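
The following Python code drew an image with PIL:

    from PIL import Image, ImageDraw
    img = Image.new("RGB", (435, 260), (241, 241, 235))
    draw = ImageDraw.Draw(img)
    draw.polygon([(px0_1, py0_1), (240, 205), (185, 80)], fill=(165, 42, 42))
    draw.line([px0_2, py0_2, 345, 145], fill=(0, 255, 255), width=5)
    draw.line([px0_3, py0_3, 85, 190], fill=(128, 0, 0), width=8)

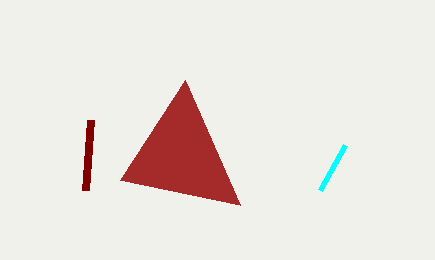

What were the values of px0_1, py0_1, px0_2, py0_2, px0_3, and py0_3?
px0_1 = 120, py0_1 = 180, px0_2 = 320, py0_2 = 190, px0_3 = 90, py0_3 = 120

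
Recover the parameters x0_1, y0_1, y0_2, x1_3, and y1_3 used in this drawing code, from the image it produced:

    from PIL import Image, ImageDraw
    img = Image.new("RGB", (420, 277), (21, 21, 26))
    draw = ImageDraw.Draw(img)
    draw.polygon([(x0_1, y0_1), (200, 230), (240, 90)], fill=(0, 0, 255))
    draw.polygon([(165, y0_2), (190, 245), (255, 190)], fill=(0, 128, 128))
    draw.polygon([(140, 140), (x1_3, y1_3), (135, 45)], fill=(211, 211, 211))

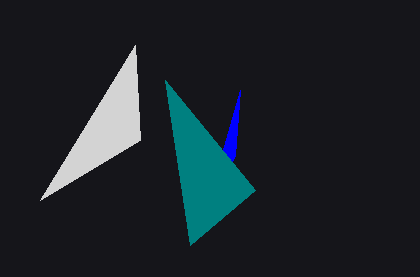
x0_1 = 235; y0_1 = 155; y0_2 = 80; x1_3 = 40; y1_3 = 200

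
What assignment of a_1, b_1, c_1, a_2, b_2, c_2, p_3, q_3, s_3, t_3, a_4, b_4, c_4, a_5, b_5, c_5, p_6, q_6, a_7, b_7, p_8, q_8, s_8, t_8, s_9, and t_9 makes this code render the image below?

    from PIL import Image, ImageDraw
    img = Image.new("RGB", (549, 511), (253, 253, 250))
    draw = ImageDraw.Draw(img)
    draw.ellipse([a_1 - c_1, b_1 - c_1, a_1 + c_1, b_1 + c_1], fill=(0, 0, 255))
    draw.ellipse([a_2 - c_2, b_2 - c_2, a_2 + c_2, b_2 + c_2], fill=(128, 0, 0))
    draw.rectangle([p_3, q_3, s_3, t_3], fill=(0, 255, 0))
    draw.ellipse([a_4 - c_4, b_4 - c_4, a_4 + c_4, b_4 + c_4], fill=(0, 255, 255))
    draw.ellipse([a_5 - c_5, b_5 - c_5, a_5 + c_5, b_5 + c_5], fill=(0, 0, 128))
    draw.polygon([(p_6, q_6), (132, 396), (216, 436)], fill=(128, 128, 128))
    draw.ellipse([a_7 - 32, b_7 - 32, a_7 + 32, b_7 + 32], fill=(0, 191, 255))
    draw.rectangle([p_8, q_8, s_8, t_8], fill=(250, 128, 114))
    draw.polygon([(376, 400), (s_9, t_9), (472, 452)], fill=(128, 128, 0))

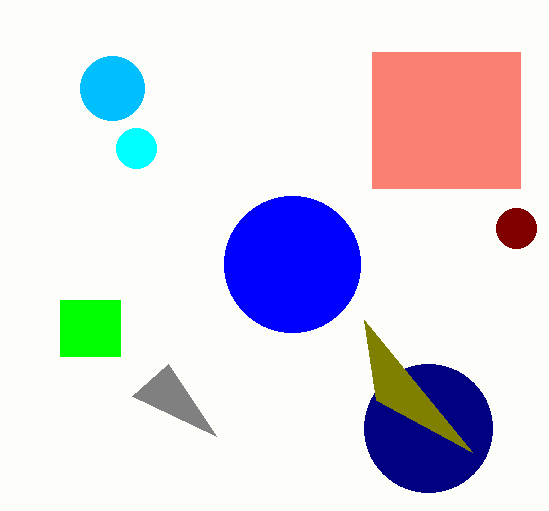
a_1 = 292, b_1 = 264, c_1 = 68, a_2 = 516, b_2 = 228, c_2 = 20, p_3 = 60, q_3 = 300, s_3 = 120, t_3 = 356, a_4 = 136, b_4 = 148, c_4 = 20, a_5 = 428, b_5 = 428, c_5 = 64, p_6 = 168, q_6 = 364, a_7 = 112, b_7 = 88, p_8 = 372, q_8 = 52, s_8 = 520, t_8 = 188, s_9 = 364, t_9 = 320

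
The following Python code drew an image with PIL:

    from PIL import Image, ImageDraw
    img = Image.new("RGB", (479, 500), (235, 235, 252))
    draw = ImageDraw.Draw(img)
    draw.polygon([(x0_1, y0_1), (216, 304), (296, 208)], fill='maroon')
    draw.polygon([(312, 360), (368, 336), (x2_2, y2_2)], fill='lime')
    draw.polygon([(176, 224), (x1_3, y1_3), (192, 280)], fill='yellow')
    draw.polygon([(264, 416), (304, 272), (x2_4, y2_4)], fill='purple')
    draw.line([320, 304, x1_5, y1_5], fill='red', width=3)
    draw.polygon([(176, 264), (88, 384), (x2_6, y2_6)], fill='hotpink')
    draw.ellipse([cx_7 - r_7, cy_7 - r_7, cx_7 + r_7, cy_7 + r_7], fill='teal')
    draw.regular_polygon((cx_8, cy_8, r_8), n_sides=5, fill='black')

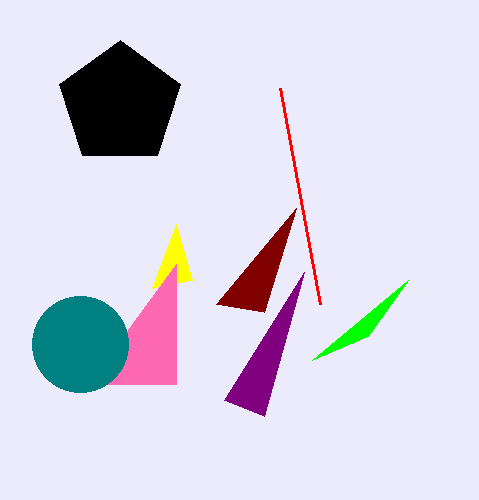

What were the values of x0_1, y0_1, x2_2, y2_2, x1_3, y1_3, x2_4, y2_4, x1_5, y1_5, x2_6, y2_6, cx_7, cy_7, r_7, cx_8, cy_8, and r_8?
x0_1 = 264, y0_1 = 312, x2_2 = 408, y2_2 = 280, x1_3 = 152, y1_3 = 288, x2_4 = 224, y2_4 = 400, x1_5 = 280, y1_5 = 88, x2_6 = 176, y2_6 = 384, cx_7 = 80, cy_7 = 344, r_7 = 48, cx_8 = 120, cy_8 = 104, r_8 = 64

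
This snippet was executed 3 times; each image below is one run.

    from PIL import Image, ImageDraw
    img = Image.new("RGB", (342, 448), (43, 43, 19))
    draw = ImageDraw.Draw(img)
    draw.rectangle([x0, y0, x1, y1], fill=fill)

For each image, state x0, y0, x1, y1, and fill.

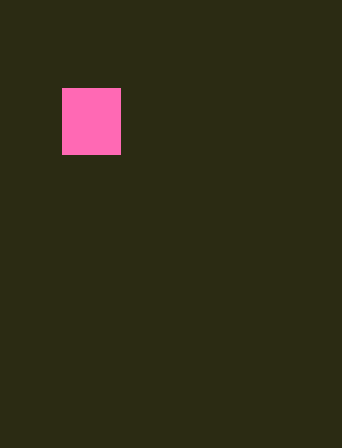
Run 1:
x0 = 62; y0 = 88; x1 = 120; y1 = 154; fill = 'hotpink'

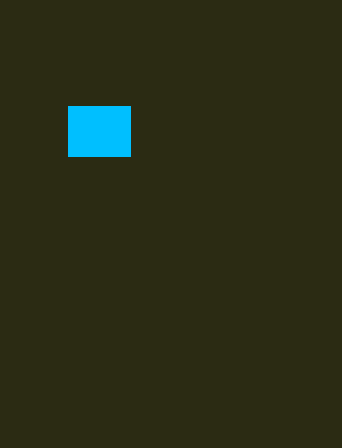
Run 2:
x0 = 68, y0 = 106, x1 = 130, y1 = 156, fill = 'deepskyblue'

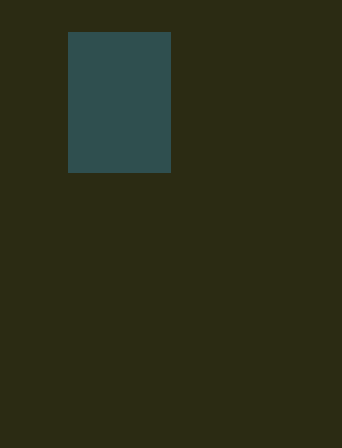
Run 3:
x0 = 68; y0 = 32; x1 = 170; y1 = 172; fill = 'darkslategray'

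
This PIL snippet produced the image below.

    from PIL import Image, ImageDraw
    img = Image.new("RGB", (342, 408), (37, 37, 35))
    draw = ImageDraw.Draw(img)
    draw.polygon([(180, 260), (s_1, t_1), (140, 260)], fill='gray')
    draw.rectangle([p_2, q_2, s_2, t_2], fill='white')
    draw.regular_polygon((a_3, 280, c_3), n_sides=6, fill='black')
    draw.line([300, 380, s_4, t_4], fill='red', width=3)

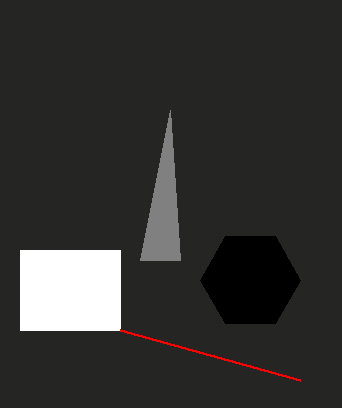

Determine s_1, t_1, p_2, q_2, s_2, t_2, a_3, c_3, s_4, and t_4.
s_1 = 170; t_1 = 110; p_2 = 20; q_2 = 250; s_2 = 120; t_2 = 330; a_3 = 250; c_3 = 50; s_4 = 120; t_4 = 330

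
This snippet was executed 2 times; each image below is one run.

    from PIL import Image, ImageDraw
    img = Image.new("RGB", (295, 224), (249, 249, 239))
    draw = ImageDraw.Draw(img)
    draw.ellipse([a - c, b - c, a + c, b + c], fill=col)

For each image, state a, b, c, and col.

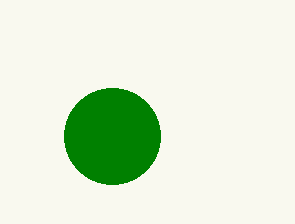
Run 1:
a = 112, b = 136, c = 48, col = 'green'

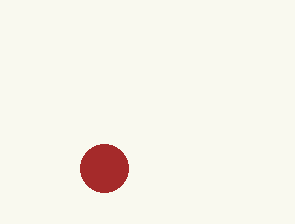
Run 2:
a = 104
b = 168
c = 24
col = 'brown'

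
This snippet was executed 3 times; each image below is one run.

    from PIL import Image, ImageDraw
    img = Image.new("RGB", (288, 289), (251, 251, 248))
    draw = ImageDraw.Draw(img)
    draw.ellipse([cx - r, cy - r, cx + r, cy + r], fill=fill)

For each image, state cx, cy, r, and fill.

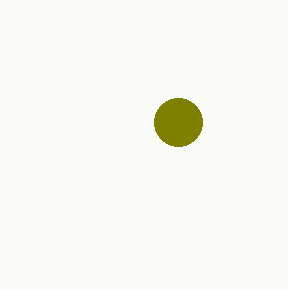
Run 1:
cx = 178
cy = 122
r = 24
fill = 'olive'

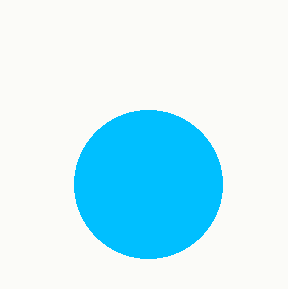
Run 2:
cx = 148, cy = 184, r = 74, fill = 'deepskyblue'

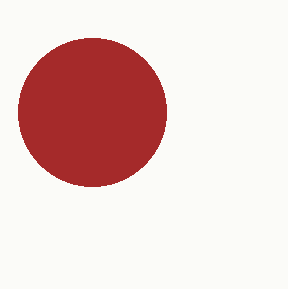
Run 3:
cx = 92, cy = 112, r = 74, fill = 'brown'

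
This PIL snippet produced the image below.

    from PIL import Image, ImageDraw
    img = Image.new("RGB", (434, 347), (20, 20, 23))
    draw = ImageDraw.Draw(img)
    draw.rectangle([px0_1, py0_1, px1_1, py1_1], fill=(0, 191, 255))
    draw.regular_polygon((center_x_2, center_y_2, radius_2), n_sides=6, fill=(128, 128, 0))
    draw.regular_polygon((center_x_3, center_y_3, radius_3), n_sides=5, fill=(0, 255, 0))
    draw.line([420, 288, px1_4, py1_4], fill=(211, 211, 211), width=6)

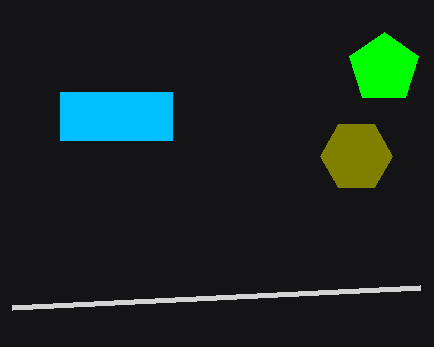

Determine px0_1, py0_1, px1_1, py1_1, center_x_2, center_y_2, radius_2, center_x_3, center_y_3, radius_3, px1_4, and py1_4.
px0_1 = 60
py0_1 = 92
px1_1 = 172
py1_1 = 140
center_x_2 = 356
center_y_2 = 156
radius_2 = 36
center_x_3 = 384
center_y_3 = 68
radius_3 = 36
px1_4 = 12
py1_4 = 308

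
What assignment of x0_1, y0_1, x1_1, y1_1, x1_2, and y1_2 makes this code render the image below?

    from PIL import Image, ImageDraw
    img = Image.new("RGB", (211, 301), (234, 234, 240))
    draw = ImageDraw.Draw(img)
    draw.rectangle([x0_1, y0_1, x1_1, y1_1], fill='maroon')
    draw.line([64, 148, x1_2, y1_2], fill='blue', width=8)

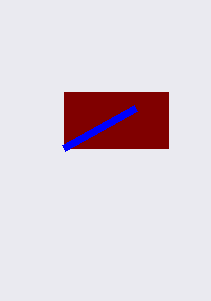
x0_1 = 64
y0_1 = 92
x1_1 = 168
y1_1 = 148
x1_2 = 136
y1_2 = 108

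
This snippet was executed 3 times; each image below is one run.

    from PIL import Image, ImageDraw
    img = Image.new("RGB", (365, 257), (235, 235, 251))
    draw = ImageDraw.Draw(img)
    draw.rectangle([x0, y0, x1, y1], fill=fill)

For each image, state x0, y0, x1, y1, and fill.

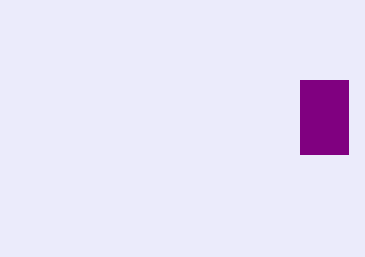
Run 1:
x0 = 300; y0 = 80; x1 = 348; y1 = 154; fill = 'purple'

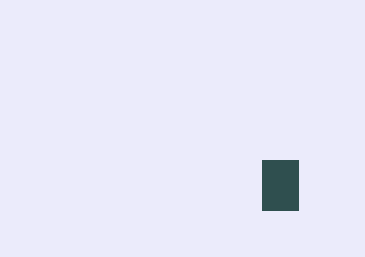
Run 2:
x0 = 262
y0 = 160
x1 = 298
y1 = 210
fill = 'darkslategray'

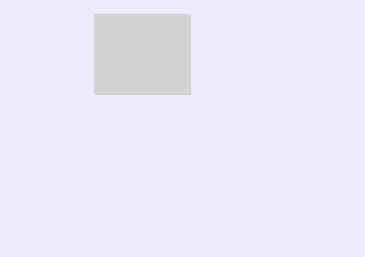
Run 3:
x0 = 94, y0 = 14, x1 = 190, y1 = 94, fill = 'lightgray'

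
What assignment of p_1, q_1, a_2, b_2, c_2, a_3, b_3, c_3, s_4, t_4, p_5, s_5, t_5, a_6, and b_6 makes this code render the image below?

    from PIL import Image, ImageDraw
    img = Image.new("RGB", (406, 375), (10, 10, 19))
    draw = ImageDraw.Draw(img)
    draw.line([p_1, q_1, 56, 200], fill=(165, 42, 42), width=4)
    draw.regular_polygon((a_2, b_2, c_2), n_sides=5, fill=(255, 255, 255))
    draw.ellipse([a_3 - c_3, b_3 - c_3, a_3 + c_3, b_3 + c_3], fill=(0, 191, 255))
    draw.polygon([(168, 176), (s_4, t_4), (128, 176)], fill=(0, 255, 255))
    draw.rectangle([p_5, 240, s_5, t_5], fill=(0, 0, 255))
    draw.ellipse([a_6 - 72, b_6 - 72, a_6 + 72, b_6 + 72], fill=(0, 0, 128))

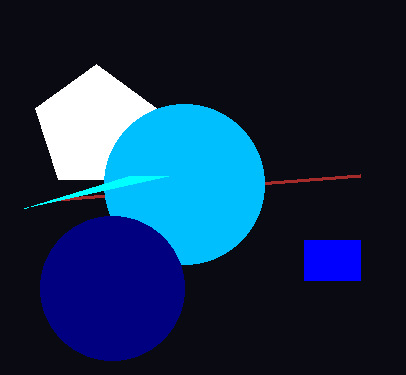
p_1 = 360; q_1 = 176; a_2 = 96; b_2 = 128; c_2 = 64; a_3 = 184; b_3 = 184; c_3 = 80; s_4 = 24; t_4 = 208; p_5 = 304; s_5 = 360; t_5 = 280; a_6 = 112; b_6 = 288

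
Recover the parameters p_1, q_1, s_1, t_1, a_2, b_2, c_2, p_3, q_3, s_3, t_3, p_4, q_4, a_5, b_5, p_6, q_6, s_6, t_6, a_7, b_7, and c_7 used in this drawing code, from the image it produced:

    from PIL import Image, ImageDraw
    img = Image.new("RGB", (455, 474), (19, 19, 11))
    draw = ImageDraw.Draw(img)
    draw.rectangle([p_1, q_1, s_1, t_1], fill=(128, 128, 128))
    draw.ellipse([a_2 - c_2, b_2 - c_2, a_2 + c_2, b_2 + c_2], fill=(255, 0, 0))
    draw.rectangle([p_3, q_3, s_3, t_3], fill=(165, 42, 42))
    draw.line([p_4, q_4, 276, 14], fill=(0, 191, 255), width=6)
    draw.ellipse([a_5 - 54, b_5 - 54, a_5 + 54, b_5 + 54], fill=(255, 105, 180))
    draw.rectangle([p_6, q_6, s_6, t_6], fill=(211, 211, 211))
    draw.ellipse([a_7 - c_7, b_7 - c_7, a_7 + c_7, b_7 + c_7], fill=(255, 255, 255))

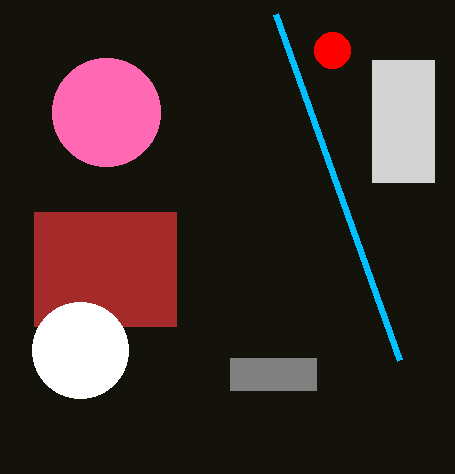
p_1 = 230
q_1 = 358
s_1 = 316
t_1 = 390
a_2 = 332
b_2 = 50
c_2 = 18
p_3 = 34
q_3 = 212
s_3 = 176
t_3 = 326
p_4 = 400
q_4 = 360
a_5 = 106
b_5 = 112
p_6 = 372
q_6 = 60
s_6 = 434
t_6 = 182
a_7 = 80
b_7 = 350
c_7 = 48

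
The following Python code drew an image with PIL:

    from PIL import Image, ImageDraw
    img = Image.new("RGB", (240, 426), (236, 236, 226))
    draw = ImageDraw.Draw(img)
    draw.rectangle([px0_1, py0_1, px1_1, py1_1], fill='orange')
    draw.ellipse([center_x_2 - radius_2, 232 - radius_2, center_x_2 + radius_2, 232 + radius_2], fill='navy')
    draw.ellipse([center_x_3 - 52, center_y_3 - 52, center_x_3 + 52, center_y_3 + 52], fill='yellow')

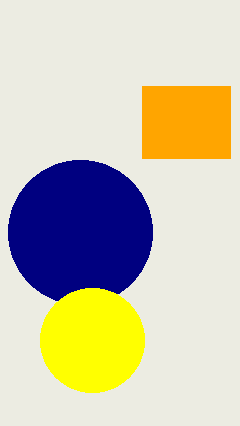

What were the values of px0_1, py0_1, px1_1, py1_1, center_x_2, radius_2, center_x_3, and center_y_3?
px0_1 = 142; py0_1 = 86; px1_1 = 230; py1_1 = 158; center_x_2 = 80; radius_2 = 72; center_x_3 = 92; center_y_3 = 340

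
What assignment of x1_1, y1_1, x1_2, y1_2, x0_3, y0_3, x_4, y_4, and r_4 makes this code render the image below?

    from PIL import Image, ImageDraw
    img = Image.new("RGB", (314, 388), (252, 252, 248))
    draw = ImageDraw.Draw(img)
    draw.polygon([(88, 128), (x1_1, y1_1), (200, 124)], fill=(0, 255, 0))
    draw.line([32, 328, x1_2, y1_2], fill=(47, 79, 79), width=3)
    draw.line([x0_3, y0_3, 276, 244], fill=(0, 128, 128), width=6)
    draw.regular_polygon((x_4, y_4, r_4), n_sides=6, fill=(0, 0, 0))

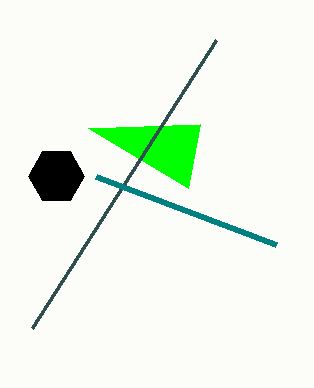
x1_1 = 188, y1_1 = 188, x1_2 = 216, y1_2 = 40, x0_3 = 96, y0_3 = 176, x_4 = 56, y_4 = 176, r_4 = 28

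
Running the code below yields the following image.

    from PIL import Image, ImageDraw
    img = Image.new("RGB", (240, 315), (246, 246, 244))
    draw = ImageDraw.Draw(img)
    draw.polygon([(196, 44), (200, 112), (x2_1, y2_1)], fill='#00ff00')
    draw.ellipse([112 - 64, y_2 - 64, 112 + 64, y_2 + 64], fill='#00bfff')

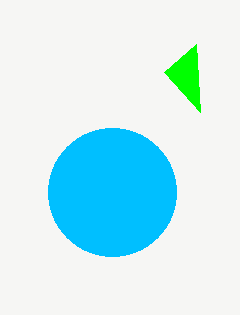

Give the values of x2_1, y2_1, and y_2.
x2_1 = 164; y2_1 = 72; y_2 = 192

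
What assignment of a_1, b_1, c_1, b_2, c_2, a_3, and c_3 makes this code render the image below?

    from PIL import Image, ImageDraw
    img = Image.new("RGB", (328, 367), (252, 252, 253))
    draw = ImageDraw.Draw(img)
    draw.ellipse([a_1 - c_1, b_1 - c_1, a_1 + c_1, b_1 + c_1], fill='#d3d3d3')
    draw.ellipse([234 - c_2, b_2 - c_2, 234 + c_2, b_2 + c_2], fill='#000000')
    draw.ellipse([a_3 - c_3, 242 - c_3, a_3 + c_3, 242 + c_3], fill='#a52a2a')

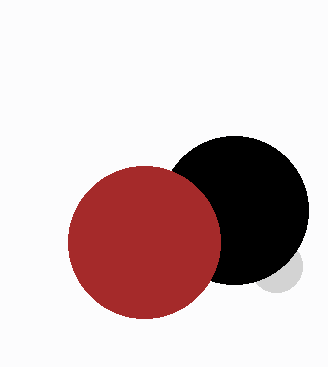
a_1 = 276
b_1 = 266
c_1 = 26
b_2 = 210
c_2 = 74
a_3 = 144
c_3 = 76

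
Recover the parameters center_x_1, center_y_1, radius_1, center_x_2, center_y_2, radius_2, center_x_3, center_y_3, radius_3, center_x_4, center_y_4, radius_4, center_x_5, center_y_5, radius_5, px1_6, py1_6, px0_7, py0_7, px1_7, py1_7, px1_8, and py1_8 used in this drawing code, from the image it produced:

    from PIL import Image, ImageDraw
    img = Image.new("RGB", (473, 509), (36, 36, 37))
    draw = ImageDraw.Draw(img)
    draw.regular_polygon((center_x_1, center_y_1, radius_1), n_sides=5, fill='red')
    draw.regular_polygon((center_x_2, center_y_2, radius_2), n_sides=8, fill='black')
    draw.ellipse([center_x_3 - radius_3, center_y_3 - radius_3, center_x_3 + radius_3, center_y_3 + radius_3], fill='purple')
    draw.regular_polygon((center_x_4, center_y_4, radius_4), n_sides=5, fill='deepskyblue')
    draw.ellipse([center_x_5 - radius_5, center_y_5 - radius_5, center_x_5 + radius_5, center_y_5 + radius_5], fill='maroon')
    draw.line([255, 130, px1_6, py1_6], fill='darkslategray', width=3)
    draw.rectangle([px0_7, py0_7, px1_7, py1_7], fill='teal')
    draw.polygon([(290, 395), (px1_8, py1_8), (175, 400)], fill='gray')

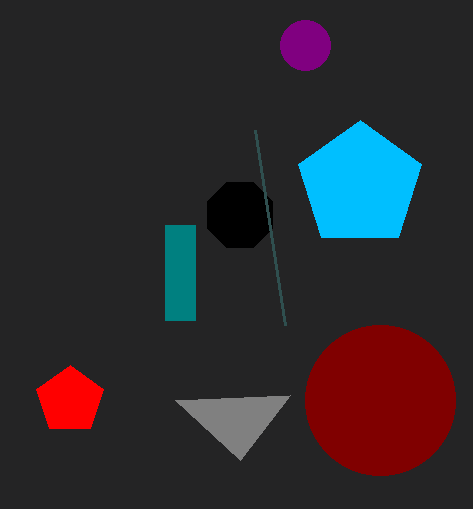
center_x_1 = 70; center_y_1 = 400; radius_1 = 35; center_x_2 = 240; center_y_2 = 215; radius_2 = 35; center_x_3 = 305; center_y_3 = 45; radius_3 = 25; center_x_4 = 360; center_y_4 = 185; radius_4 = 65; center_x_5 = 380; center_y_5 = 400; radius_5 = 75; px1_6 = 285; py1_6 = 325; px0_7 = 165; py0_7 = 225; px1_7 = 195; py1_7 = 320; px1_8 = 240; py1_8 = 460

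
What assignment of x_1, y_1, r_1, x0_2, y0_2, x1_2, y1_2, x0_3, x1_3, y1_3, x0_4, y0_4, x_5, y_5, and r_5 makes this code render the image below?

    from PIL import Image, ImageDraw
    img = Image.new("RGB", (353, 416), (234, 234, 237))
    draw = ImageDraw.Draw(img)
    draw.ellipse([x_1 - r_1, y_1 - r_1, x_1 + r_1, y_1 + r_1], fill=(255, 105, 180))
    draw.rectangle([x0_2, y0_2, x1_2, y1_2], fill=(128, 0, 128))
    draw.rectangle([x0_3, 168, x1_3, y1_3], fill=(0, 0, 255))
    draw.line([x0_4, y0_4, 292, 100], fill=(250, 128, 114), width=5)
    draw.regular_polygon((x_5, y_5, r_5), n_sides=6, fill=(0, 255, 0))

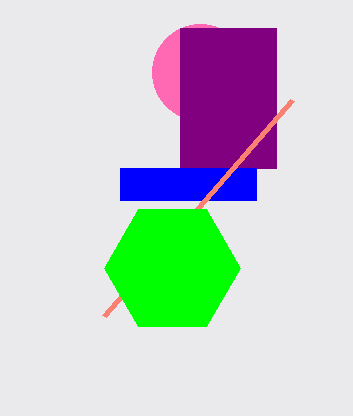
x_1 = 200
y_1 = 72
r_1 = 48
x0_2 = 180
y0_2 = 28
x1_2 = 276
y1_2 = 168
x0_3 = 120
x1_3 = 256
y1_3 = 200
x0_4 = 104
y0_4 = 316
x_5 = 172
y_5 = 268
r_5 = 68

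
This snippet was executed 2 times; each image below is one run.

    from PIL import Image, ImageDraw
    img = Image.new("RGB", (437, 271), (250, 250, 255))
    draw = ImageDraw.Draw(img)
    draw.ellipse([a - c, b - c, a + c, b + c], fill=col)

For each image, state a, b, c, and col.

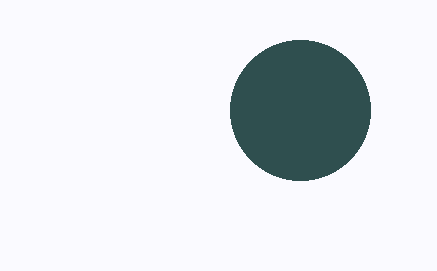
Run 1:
a = 300, b = 110, c = 70, col = 'darkslategray'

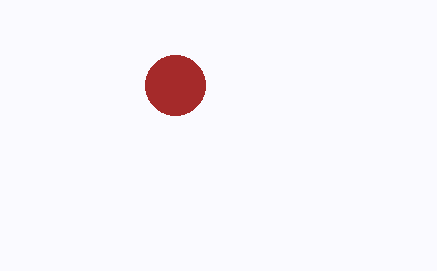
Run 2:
a = 175, b = 85, c = 30, col = 'brown'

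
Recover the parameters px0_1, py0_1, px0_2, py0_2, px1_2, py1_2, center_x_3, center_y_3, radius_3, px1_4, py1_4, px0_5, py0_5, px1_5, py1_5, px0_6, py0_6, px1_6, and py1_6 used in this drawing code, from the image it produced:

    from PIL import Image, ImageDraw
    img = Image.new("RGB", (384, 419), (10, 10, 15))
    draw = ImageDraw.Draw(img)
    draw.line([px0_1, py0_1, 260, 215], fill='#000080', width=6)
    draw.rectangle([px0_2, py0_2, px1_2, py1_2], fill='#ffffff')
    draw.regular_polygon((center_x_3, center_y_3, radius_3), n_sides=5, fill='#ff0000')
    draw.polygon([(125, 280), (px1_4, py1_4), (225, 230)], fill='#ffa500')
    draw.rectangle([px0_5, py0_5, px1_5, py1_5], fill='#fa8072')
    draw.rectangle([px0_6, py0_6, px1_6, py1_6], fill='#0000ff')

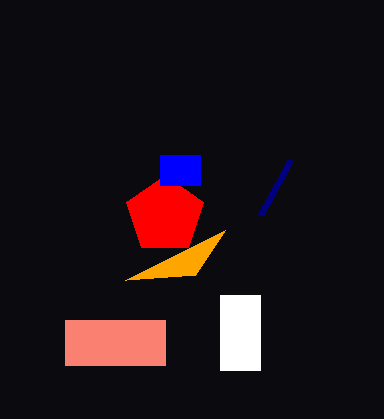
px0_1 = 290; py0_1 = 160; px0_2 = 220; py0_2 = 295; px1_2 = 260; py1_2 = 370; center_x_3 = 165; center_y_3 = 215; radius_3 = 40; px1_4 = 195; py1_4 = 275; px0_5 = 65; py0_5 = 320; px1_5 = 165; py1_5 = 365; px0_6 = 160; py0_6 = 155; px1_6 = 200; py1_6 = 185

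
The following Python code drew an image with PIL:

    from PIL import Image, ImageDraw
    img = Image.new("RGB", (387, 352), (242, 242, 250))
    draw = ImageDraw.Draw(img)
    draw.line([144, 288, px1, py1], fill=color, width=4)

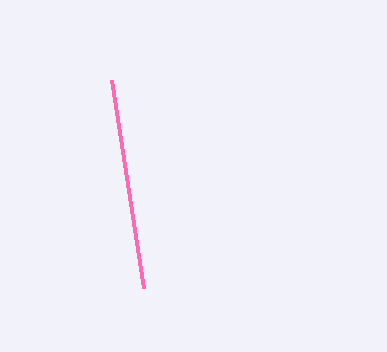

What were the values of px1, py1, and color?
px1 = 112; py1 = 80; color = 'hotpink'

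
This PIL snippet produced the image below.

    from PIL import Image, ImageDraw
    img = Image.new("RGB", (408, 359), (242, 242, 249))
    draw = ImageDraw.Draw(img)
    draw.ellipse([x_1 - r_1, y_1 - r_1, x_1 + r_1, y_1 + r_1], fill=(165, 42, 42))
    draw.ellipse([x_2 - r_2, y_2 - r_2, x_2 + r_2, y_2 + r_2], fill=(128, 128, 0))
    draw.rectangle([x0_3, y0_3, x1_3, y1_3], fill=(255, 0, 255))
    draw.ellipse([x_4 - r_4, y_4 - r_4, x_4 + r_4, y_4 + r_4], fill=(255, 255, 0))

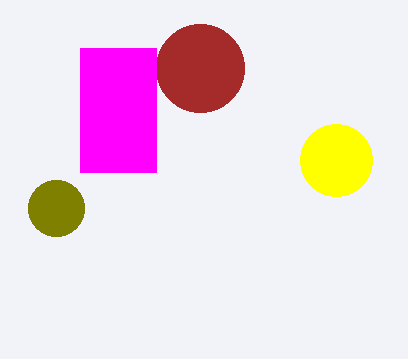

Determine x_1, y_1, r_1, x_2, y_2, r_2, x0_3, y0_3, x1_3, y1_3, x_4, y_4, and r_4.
x_1 = 200; y_1 = 68; r_1 = 44; x_2 = 56; y_2 = 208; r_2 = 28; x0_3 = 80; y0_3 = 48; x1_3 = 156; y1_3 = 172; x_4 = 336; y_4 = 160; r_4 = 36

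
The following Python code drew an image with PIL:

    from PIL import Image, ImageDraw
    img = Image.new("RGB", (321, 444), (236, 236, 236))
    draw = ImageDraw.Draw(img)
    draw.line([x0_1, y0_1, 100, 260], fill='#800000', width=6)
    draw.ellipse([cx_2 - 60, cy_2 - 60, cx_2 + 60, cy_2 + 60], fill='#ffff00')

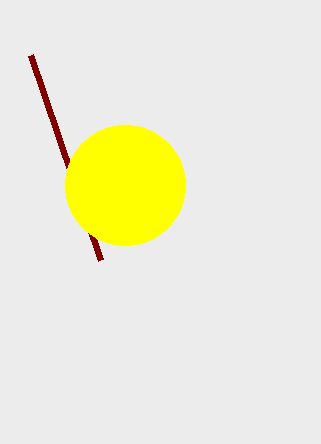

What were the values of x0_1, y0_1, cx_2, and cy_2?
x0_1 = 30; y0_1 = 55; cx_2 = 125; cy_2 = 185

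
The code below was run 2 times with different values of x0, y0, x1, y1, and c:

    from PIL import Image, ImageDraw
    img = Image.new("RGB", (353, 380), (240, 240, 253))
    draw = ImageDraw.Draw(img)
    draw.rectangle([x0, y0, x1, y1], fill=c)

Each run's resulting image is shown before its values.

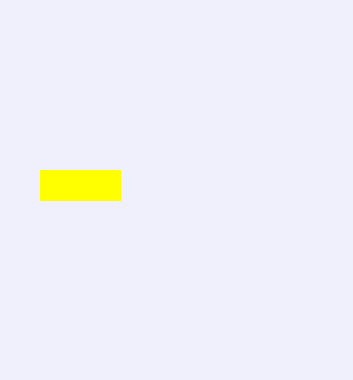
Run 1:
x0 = 40; y0 = 170; x1 = 120; y1 = 200; c = 'yellow'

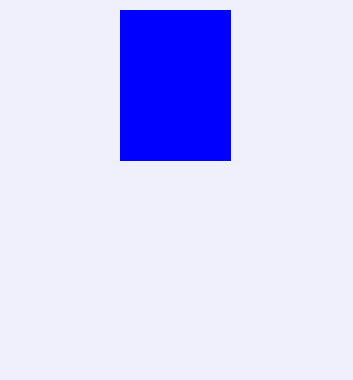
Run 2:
x0 = 120
y0 = 10
x1 = 230
y1 = 160
c = 'blue'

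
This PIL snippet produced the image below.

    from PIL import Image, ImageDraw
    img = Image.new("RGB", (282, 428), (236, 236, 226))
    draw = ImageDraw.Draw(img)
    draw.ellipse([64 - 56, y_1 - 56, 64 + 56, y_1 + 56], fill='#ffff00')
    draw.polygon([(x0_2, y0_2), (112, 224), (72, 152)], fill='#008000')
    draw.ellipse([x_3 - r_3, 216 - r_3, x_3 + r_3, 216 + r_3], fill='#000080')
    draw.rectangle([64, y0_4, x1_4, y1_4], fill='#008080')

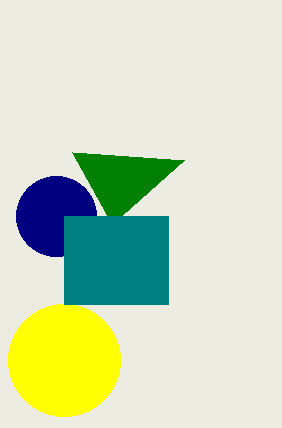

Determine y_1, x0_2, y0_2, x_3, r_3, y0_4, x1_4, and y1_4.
y_1 = 360
x0_2 = 184
y0_2 = 160
x_3 = 56
r_3 = 40
y0_4 = 216
x1_4 = 168
y1_4 = 304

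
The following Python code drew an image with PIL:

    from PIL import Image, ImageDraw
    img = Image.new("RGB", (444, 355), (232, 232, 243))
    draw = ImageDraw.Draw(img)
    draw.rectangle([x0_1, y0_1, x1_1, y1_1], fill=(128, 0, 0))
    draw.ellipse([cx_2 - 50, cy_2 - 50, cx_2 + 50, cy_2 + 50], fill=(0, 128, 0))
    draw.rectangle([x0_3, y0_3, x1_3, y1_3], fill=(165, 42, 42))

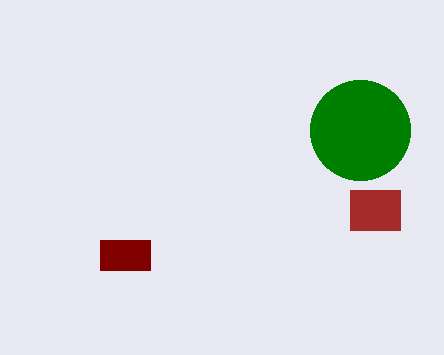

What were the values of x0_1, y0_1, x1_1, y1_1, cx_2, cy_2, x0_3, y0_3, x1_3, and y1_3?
x0_1 = 100, y0_1 = 240, x1_1 = 150, y1_1 = 270, cx_2 = 360, cy_2 = 130, x0_3 = 350, y0_3 = 190, x1_3 = 400, y1_3 = 230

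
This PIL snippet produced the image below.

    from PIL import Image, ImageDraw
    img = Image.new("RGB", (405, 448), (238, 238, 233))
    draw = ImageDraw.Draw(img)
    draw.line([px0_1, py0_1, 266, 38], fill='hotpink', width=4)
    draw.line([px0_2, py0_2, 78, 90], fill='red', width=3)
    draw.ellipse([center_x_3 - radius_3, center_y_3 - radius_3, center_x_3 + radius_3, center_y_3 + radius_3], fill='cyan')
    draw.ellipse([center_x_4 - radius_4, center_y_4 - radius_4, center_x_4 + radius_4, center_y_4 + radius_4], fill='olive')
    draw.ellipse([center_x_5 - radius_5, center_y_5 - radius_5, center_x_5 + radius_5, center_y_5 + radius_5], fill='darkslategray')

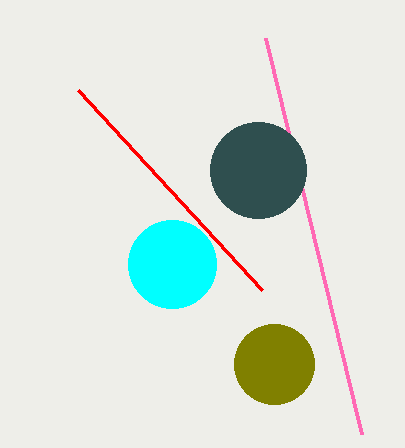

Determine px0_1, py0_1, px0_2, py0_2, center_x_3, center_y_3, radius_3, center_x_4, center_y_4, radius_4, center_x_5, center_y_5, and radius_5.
px0_1 = 362; py0_1 = 434; px0_2 = 262; py0_2 = 290; center_x_3 = 172; center_y_3 = 264; radius_3 = 44; center_x_4 = 274; center_y_4 = 364; radius_4 = 40; center_x_5 = 258; center_y_5 = 170; radius_5 = 48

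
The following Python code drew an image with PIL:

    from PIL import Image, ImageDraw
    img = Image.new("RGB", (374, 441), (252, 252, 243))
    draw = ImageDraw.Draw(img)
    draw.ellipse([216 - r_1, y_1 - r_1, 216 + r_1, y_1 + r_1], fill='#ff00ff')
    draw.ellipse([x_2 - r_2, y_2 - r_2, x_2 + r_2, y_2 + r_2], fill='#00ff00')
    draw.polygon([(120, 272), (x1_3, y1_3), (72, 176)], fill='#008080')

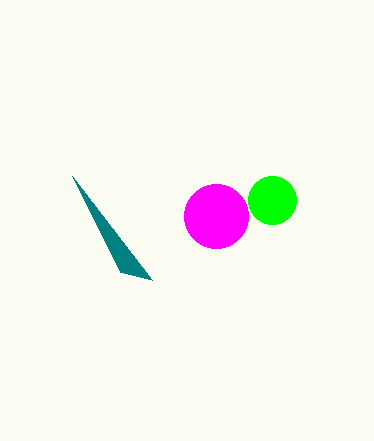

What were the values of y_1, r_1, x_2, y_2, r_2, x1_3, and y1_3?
y_1 = 216; r_1 = 32; x_2 = 272; y_2 = 200; r_2 = 24; x1_3 = 152; y1_3 = 280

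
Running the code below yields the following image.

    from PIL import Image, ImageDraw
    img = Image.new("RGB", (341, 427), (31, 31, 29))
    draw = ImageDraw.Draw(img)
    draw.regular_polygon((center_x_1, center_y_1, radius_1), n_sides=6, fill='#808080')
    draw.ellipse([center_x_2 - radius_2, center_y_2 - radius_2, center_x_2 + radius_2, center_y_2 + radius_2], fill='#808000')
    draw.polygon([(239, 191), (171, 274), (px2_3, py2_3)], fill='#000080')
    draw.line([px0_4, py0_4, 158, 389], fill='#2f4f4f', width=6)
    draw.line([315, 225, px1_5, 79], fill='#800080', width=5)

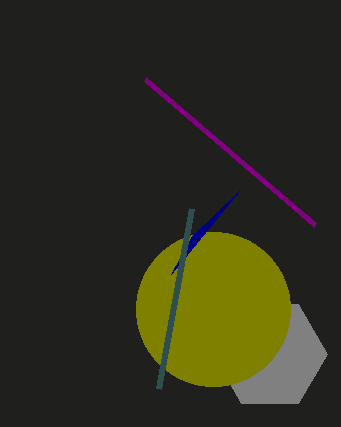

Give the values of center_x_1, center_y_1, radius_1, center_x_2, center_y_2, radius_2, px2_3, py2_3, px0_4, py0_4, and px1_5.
center_x_1 = 270; center_y_1 = 354; radius_1 = 57; center_x_2 = 213; center_y_2 = 309; radius_2 = 77; px2_3 = 192; py2_3 = 236; px0_4 = 191; py0_4 = 209; px1_5 = 145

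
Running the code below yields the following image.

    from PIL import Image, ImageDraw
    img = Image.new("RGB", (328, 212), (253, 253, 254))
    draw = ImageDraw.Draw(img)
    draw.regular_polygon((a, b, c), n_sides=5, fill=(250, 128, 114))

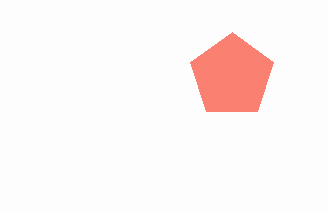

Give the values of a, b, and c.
a = 232; b = 76; c = 44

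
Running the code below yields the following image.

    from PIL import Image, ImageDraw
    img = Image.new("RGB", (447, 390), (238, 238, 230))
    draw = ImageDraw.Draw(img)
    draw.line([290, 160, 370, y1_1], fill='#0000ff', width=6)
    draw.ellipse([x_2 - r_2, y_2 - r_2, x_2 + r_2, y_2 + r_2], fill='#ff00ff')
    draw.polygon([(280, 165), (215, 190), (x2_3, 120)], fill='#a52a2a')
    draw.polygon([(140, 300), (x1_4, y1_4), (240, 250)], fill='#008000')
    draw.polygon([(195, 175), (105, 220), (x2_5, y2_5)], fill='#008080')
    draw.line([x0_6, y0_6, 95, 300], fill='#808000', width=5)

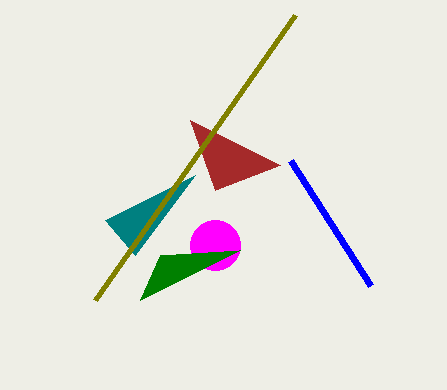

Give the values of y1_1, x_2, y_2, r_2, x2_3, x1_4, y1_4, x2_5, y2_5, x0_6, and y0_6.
y1_1 = 285; x_2 = 215; y_2 = 245; r_2 = 25; x2_3 = 190; x1_4 = 160; y1_4 = 255; x2_5 = 135; y2_5 = 255; x0_6 = 295; y0_6 = 15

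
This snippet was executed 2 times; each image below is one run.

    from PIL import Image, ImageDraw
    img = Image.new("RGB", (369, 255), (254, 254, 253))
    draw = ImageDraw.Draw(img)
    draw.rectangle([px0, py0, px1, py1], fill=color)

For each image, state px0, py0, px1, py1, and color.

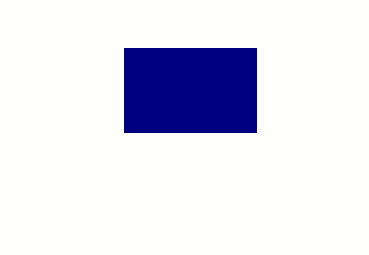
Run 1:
px0 = 124
py0 = 48
px1 = 256
py1 = 132
color = 'navy'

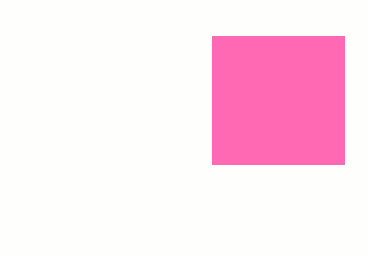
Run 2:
px0 = 212; py0 = 36; px1 = 344; py1 = 164; color = 'hotpink'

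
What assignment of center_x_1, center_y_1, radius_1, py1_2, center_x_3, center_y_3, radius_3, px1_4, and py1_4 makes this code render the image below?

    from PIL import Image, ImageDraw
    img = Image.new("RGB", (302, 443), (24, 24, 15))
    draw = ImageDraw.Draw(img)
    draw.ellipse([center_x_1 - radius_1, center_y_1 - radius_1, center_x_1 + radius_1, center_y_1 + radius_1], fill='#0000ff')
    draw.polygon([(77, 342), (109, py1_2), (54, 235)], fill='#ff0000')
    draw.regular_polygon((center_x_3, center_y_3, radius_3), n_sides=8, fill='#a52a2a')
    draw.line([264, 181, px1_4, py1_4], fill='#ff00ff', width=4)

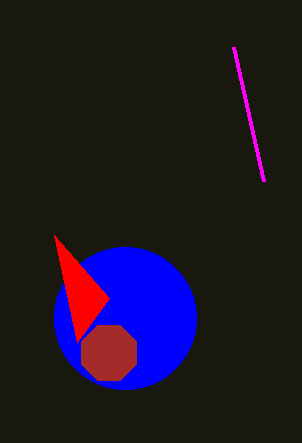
center_x_1 = 125
center_y_1 = 318
radius_1 = 71
py1_2 = 298
center_x_3 = 109
center_y_3 = 353
radius_3 = 30
px1_4 = 234
py1_4 = 47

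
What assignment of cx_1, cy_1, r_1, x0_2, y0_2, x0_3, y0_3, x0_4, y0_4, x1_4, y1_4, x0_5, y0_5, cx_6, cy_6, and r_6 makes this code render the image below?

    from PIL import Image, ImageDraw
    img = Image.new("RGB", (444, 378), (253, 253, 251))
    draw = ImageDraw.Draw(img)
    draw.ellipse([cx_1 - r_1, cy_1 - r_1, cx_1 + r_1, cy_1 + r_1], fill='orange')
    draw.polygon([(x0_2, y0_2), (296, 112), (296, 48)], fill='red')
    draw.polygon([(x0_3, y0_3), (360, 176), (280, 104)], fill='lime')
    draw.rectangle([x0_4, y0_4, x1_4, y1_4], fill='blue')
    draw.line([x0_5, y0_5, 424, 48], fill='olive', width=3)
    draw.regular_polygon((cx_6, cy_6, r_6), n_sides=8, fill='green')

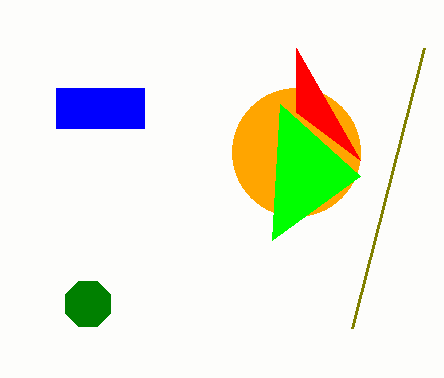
cx_1 = 296
cy_1 = 152
r_1 = 64
x0_2 = 360
y0_2 = 160
x0_3 = 272
y0_3 = 240
x0_4 = 56
y0_4 = 88
x1_4 = 144
y1_4 = 128
x0_5 = 352
y0_5 = 328
cx_6 = 88
cy_6 = 304
r_6 = 24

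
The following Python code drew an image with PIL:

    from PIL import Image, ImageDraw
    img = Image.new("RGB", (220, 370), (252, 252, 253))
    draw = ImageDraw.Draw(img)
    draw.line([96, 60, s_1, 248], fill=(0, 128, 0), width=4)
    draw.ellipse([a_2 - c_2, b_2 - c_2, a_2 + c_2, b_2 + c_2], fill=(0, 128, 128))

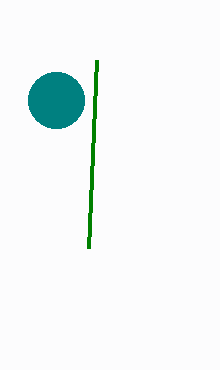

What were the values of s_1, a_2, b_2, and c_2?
s_1 = 88, a_2 = 56, b_2 = 100, c_2 = 28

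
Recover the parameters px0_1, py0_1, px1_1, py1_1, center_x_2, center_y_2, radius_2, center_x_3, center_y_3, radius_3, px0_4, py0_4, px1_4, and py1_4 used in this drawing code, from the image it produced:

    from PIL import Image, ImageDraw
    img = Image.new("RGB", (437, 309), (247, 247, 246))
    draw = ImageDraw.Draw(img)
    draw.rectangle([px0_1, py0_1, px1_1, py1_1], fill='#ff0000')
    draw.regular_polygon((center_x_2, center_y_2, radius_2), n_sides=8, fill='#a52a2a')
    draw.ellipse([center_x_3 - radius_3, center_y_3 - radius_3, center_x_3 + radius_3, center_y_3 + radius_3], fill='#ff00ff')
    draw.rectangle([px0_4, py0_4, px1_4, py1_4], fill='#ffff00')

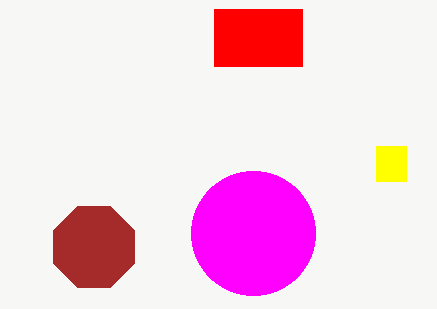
px0_1 = 214
py0_1 = 9
px1_1 = 302
py1_1 = 66
center_x_2 = 94
center_y_2 = 247
radius_2 = 44
center_x_3 = 253
center_y_3 = 233
radius_3 = 62
px0_4 = 376
py0_4 = 146
px1_4 = 406
py1_4 = 181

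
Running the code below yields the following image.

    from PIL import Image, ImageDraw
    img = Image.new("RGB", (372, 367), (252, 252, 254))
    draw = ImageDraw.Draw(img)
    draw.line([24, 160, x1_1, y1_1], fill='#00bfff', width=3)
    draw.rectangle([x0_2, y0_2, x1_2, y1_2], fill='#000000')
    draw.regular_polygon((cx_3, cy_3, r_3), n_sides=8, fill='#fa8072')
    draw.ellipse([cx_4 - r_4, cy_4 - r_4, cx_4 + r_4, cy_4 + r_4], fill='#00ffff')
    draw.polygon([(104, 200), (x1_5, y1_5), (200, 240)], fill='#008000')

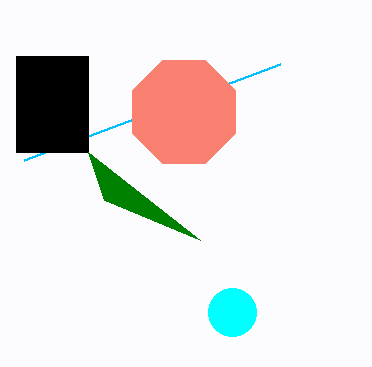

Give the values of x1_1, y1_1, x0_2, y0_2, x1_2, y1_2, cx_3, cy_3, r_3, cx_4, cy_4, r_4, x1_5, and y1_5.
x1_1 = 280
y1_1 = 64
x0_2 = 16
y0_2 = 56
x1_2 = 88
y1_2 = 152
cx_3 = 184
cy_3 = 112
r_3 = 56
cx_4 = 232
cy_4 = 312
r_4 = 24
x1_5 = 88
y1_5 = 152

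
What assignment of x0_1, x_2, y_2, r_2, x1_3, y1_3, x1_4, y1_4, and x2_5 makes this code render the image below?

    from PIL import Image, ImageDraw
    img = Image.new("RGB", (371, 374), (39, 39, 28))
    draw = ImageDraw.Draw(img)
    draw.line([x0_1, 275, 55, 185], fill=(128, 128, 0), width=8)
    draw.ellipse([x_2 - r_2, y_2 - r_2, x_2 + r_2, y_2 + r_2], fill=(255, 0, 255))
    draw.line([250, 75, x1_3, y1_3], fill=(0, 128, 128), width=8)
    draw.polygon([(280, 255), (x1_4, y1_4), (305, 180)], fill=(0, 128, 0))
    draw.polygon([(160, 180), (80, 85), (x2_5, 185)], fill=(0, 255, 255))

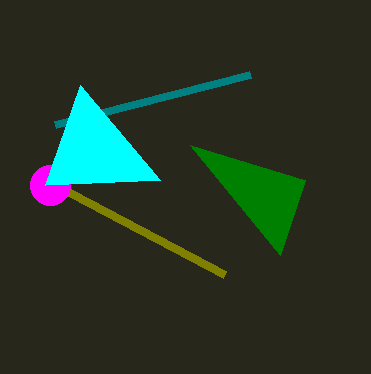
x0_1 = 225; x_2 = 50; y_2 = 185; r_2 = 20; x1_3 = 55; y1_3 = 125; x1_4 = 190; y1_4 = 145; x2_5 = 45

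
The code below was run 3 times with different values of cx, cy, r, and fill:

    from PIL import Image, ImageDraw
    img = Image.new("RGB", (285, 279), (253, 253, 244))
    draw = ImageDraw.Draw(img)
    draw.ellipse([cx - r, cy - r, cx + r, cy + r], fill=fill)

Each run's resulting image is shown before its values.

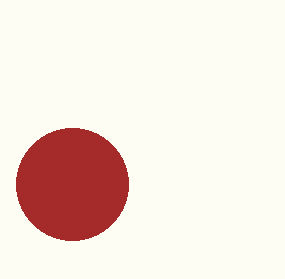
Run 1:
cx = 72
cy = 184
r = 56
fill = 'brown'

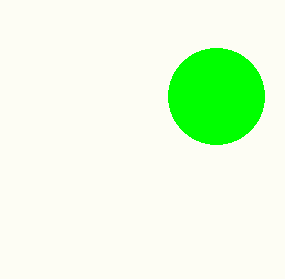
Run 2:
cx = 216, cy = 96, r = 48, fill = 'lime'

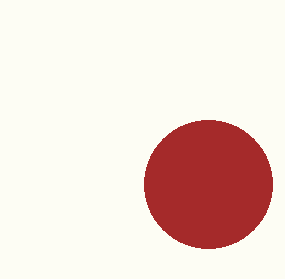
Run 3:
cx = 208, cy = 184, r = 64, fill = 'brown'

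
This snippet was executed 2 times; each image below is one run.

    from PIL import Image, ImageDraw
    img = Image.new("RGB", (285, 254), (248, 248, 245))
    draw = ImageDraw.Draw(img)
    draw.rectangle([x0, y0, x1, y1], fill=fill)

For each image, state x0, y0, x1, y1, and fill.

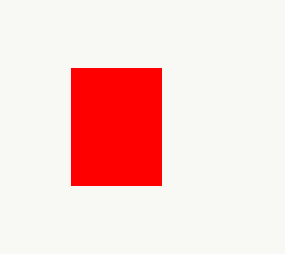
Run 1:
x0 = 71, y0 = 68, x1 = 161, y1 = 185, fill = 'red'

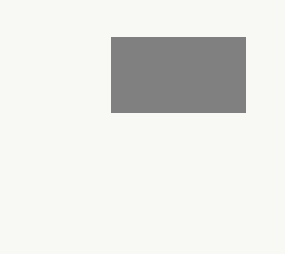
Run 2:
x0 = 111; y0 = 37; x1 = 245; y1 = 112; fill = 'gray'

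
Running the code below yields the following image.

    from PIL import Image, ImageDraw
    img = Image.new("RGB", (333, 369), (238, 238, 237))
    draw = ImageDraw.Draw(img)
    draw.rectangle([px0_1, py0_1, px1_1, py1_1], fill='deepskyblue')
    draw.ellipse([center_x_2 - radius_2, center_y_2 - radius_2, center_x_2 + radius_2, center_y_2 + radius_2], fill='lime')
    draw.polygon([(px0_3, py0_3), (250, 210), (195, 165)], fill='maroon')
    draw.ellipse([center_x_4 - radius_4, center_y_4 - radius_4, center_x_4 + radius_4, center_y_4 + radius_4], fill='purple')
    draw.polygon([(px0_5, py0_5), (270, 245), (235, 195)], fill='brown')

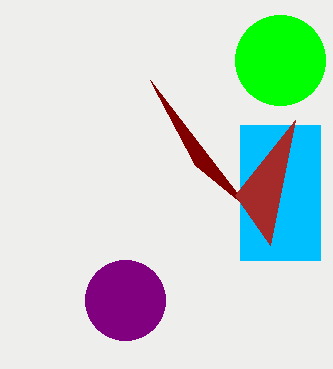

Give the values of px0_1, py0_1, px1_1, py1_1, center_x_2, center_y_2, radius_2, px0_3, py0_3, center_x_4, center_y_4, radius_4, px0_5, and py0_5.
px0_1 = 240
py0_1 = 125
px1_1 = 320
py1_1 = 260
center_x_2 = 280
center_y_2 = 60
radius_2 = 45
px0_3 = 150
py0_3 = 80
center_x_4 = 125
center_y_4 = 300
radius_4 = 40
px0_5 = 295
py0_5 = 120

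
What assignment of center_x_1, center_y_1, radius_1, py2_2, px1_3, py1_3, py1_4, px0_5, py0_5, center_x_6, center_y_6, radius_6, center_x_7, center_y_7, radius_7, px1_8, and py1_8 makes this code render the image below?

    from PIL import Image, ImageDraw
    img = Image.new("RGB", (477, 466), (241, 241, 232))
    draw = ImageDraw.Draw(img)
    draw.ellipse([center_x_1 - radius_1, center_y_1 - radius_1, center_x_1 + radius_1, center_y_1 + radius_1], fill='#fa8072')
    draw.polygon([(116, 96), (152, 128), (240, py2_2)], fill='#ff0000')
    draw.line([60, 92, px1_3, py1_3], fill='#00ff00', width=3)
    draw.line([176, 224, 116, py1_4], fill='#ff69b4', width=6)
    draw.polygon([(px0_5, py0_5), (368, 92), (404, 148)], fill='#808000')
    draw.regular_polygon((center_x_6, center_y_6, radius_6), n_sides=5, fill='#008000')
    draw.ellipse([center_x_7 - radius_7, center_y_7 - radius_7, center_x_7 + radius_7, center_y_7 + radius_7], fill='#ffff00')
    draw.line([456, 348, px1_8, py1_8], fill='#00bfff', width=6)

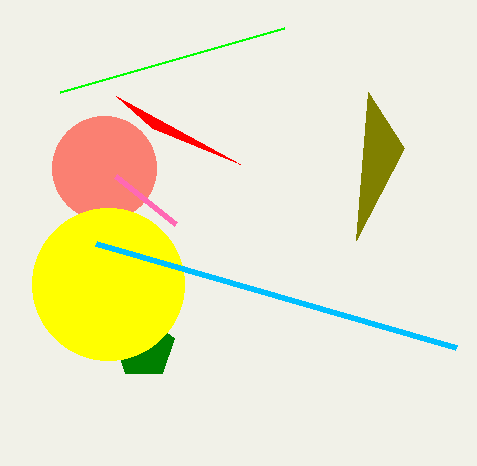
center_x_1 = 104; center_y_1 = 168; radius_1 = 52; py2_2 = 164; px1_3 = 284; py1_3 = 28; py1_4 = 176; px0_5 = 356; py0_5 = 240; center_x_6 = 144; center_y_6 = 348; radius_6 = 32; center_x_7 = 108; center_y_7 = 284; radius_7 = 76; px1_8 = 96; py1_8 = 244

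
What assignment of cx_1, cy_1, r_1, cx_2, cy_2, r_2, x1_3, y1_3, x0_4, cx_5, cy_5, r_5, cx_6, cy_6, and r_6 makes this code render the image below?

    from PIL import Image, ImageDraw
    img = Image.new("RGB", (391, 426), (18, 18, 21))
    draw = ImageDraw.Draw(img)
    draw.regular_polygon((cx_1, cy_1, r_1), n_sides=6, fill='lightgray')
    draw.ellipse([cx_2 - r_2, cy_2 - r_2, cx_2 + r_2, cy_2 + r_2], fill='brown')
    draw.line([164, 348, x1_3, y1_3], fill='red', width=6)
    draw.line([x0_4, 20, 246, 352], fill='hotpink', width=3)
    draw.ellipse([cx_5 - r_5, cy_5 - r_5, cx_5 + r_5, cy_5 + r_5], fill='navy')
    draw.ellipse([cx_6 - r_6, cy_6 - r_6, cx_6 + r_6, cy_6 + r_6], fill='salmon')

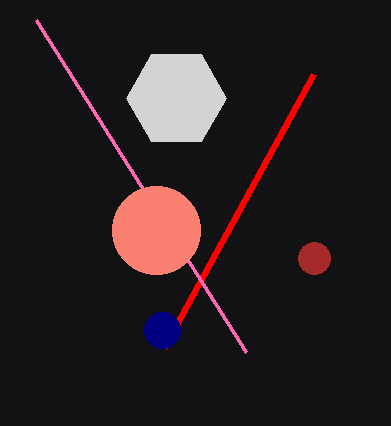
cx_1 = 176
cy_1 = 98
r_1 = 50
cx_2 = 314
cy_2 = 258
r_2 = 16
x1_3 = 314
y1_3 = 74
x0_4 = 36
cx_5 = 162
cy_5 = 330
r_5 = 18
cx_6 = 156
cy_6 = 230
r_6 = 44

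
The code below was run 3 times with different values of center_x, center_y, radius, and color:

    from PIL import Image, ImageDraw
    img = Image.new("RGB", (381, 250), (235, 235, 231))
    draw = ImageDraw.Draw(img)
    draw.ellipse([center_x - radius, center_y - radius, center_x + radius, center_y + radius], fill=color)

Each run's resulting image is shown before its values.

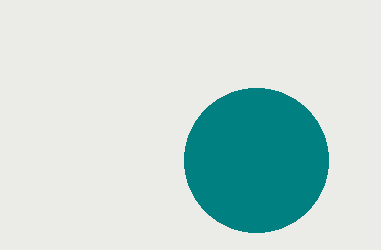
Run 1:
center_x = 256; center_y = 160; radius = 72; color = 'teal'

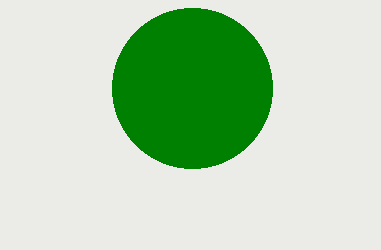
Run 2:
center_x = 192, center_y = 88, radius = 80, color = 'green'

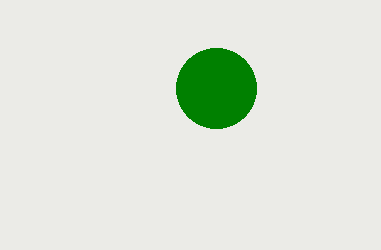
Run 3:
center_x = 216; center_y = 88; radius = 40; color = 'green'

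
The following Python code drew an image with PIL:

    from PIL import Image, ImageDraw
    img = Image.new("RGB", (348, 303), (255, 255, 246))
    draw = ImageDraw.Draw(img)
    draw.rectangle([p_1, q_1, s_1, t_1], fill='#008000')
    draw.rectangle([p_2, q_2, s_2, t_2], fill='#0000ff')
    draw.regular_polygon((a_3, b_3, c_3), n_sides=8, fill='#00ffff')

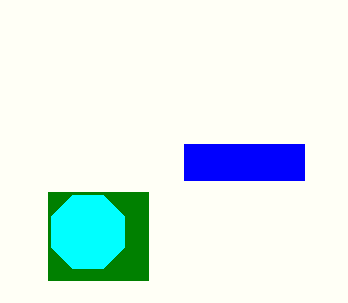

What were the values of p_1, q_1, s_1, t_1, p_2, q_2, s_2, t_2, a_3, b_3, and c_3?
p_1 = 48; q_1 = 192; s_1 = 148; t_1 = 280; p_2 = 184; q_2 = 144; s_2 = 304; t_2 = 180; a_3 = 88; b_3 = 232; c_3 = 40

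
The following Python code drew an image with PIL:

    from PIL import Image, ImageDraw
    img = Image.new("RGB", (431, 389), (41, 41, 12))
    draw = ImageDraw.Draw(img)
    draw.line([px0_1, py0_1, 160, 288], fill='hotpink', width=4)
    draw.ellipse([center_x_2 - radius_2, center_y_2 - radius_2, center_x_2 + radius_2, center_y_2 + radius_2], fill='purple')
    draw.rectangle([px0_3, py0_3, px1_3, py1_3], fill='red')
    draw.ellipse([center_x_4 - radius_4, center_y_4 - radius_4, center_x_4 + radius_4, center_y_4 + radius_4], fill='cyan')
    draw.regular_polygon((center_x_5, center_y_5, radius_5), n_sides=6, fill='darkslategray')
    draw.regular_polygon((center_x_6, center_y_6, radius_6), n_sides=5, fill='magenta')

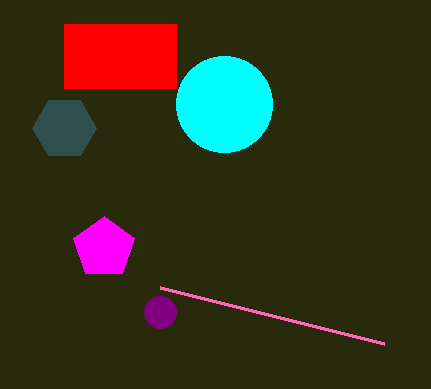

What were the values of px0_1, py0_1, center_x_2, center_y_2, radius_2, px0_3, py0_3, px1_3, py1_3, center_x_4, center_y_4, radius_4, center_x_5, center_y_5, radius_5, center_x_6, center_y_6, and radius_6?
px0_1 = 384
py0_1 = 344
center_x_2 = 160
center_y_2 = 312
radius_2 = 16
px0_3 = 64
py0_3 = 24
px1_3 = 176
py1_3 = 88
center_x_4 = 224
center_y_4 = 104
radius_4 = 48
center_x_5 = 64
center_y_5 = 128
radius_5 = 32
center_x_6 = 104
center_y_6 = 248
radius_6 = 32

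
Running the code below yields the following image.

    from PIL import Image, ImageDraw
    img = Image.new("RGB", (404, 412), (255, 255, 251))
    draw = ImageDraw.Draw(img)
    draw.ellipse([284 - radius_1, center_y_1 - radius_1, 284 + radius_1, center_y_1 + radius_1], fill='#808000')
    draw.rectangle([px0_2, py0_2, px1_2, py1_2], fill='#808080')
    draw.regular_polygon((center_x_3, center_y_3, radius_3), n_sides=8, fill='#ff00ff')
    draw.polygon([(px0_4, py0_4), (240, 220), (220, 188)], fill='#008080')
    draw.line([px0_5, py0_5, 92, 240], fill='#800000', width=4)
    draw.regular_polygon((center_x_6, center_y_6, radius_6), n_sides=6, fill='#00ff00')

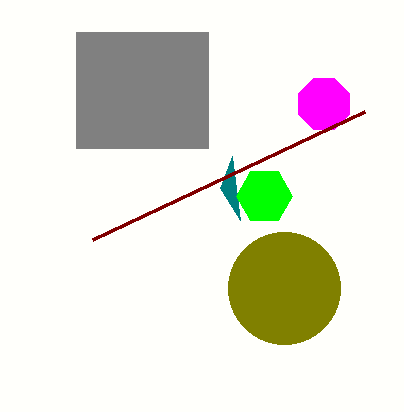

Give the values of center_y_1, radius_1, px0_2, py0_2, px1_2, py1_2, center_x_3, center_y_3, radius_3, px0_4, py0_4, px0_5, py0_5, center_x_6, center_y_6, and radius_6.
center_y_1 = 288; radius_1 = 56; px0_2 = 76; py0_2 = 32; px1_2 = 208; py1_2 = 148; center_x_3 = 324; center_y_3 = 104; radius_3 = 28; px0_4 = 232; py0_4 = 156; px0_5 = 364; py0_5 = 112; center_x_6 = 264; center_y_6 = 196; radius_6 = 28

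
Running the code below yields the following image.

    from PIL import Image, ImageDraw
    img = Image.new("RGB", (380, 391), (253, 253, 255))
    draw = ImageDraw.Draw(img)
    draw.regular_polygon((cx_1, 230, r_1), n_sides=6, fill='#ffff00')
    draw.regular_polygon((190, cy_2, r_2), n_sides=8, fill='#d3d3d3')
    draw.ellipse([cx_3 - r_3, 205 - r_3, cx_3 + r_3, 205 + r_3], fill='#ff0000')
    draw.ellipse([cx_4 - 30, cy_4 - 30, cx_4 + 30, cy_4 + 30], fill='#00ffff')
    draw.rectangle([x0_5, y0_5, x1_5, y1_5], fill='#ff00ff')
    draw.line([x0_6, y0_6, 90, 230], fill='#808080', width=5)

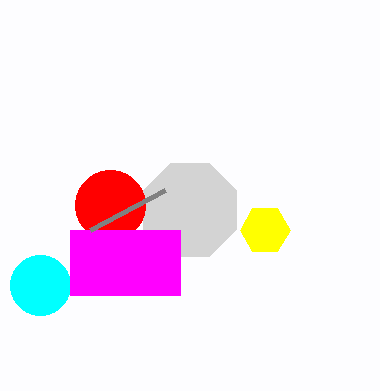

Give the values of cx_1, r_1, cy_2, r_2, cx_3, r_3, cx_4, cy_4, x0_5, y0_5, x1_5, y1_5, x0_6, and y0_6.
cx_1 = 265
r_1 = 25
cy_2 = 210
r_2 = 50
cx_3 = 110
r_3 = 35
cx_4 = 40
cy_4 = 285
x0_5 = 70
y0_5 = 230
x1_5 = 180
y1_5 = 295
x0_6 = 165
y0_6 = 190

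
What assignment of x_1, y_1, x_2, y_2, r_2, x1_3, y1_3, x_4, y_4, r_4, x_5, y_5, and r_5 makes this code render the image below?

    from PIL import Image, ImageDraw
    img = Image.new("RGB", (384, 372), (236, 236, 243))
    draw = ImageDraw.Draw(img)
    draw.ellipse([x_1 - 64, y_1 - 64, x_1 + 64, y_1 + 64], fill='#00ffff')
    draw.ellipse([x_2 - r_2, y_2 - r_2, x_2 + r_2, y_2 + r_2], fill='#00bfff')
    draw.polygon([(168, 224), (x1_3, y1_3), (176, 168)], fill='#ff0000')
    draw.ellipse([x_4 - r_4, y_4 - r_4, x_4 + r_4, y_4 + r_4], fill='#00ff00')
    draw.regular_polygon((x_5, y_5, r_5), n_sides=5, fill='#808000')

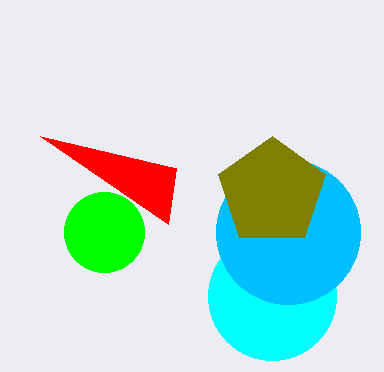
x_1 = 272; y_1 = 296; x_2 = 288; y_2 = 232; r_2 = 72; x1_3 = 40; y1_3 = 136; x_4 = 104; y_4 = 232; r_4 = 40; x_5 = 272; y_5 = 192; r_5 = 56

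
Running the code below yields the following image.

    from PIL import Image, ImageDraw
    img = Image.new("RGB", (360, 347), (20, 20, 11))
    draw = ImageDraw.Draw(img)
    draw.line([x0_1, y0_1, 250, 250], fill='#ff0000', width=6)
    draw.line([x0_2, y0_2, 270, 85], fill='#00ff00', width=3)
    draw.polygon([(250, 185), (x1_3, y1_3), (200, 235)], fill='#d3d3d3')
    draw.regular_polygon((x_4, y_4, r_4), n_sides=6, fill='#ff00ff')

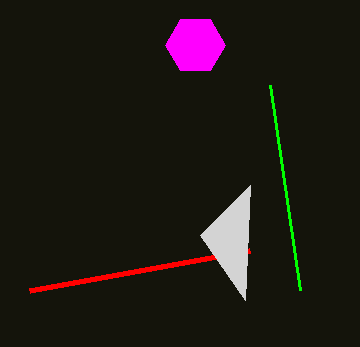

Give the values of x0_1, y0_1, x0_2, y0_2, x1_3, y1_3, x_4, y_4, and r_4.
x0_1 = 30
y0_1 = 290
x0_2 = 300
y0_2 = 290
x1_3 = 245
y1_3 = 300
x_4 = 195
y_4 = 45
r_4 = 30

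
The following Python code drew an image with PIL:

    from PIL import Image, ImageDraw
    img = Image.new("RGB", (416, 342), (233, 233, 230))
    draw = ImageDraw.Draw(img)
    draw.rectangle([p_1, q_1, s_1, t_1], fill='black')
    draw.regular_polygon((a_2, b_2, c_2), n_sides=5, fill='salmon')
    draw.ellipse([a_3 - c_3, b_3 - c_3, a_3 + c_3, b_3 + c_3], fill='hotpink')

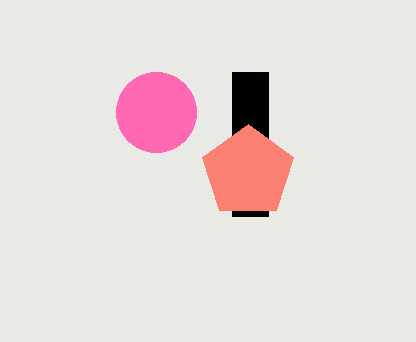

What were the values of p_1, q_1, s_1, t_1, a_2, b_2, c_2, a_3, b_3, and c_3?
p_1 = 232, q_1 = 72, s_1 = 268, t_1 = 216, a_2 = 248, b_2 = 172, c_2 = 48, a_3 = 156, b_3 = 112, c_3 = 40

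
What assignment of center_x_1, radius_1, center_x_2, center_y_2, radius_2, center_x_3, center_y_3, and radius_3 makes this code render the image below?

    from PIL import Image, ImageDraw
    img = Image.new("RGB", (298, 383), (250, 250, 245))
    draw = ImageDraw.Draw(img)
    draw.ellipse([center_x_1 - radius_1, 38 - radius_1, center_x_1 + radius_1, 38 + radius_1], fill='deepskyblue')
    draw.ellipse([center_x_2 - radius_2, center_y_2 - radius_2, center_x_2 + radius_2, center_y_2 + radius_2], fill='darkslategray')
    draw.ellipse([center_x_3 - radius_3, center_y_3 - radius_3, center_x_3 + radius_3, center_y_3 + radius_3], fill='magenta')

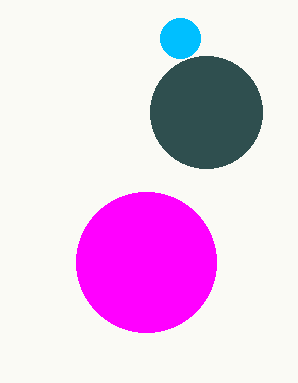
center_x_1 = 180; radius_1 = 20; center_x_2 = 206; center_y_2 = 112; radius_2 = 56; center_x_3 = 146; center_y_3 = 262; radius_3 = 70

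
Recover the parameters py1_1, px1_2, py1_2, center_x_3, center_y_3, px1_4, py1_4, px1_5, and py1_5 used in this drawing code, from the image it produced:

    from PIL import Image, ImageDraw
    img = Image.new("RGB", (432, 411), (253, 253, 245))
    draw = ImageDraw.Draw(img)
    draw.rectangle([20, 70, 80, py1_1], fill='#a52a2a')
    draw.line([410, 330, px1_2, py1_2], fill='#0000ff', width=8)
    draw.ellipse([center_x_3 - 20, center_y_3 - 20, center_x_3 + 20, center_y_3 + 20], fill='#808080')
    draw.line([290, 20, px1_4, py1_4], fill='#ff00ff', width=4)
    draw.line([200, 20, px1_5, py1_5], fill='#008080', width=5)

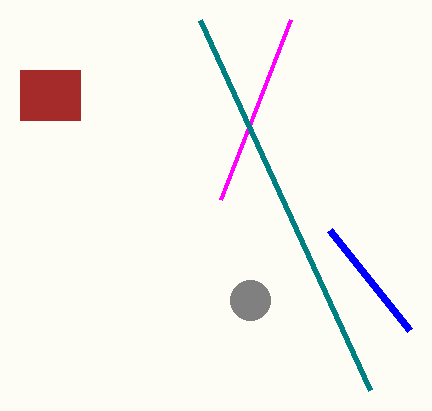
py1_1 = 120
px1_2 = 330
py1_2 = 230
center_x_3 = 250
center_y_3 = 300
px1_4 = 220
py1_4 = 200
px1_5 = 370
py1_5 = 390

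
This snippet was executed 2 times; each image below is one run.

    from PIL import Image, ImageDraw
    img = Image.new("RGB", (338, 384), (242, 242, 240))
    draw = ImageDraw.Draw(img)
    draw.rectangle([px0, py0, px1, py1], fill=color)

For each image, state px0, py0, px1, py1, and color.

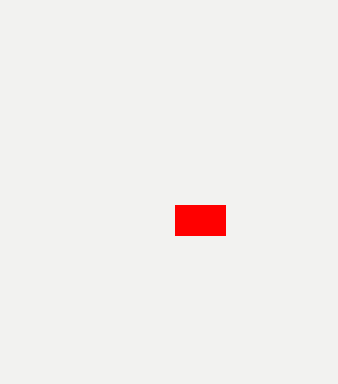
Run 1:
px0 = 175
py0 = 205
px1 = 225
py1 = 235
color = 'red'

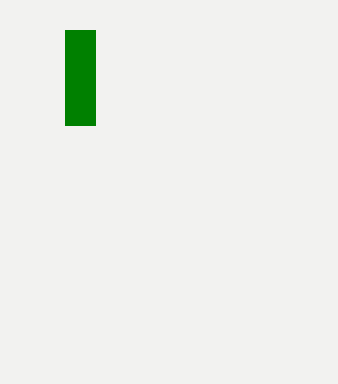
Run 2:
px0 = 65; py0 = 30; px1 = 95; py1 = 125; color = 'green'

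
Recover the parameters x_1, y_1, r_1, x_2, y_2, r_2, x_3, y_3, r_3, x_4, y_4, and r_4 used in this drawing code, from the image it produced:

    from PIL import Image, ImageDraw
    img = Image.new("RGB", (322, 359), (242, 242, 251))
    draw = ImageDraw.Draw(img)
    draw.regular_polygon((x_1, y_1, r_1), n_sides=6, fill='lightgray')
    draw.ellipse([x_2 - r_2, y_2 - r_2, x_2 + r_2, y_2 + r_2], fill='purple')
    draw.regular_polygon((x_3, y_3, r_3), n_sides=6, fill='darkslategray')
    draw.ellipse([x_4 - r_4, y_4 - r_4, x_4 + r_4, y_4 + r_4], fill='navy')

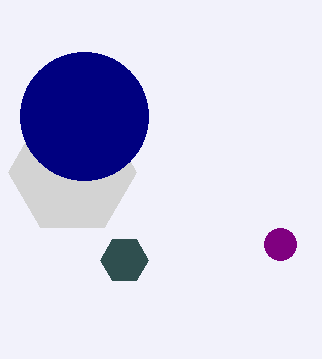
x_1 = 72
y_1 = 172
r_1 = 64
x_2 = 280
y_2 = 244
r_2 = 16
x_3 = 124
y_3 = 260
r_3 = 24
x_4 = 84
y_4 = 116
r_4 = 64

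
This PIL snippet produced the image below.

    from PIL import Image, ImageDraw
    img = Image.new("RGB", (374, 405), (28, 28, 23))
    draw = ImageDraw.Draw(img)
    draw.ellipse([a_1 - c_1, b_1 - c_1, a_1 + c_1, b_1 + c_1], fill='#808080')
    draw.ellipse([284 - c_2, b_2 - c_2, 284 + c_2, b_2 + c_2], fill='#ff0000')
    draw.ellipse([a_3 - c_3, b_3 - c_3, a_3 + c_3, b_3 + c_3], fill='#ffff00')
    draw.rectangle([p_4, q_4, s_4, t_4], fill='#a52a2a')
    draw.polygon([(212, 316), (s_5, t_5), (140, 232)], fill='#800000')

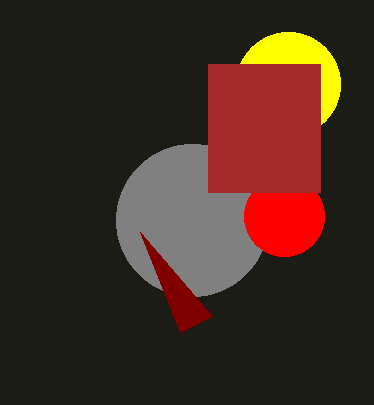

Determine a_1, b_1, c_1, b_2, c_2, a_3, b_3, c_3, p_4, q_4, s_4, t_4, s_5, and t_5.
a_1 = 192
b_1 = 220
c_1 = 76
b_2 = 216
c_2 = 40
a_3 = 288
b_3 = 84
c_3 = 52
p_4 = 208
q_4 = 64
s_4 = 320
t_4 = 192
s_5 = 180
t_5 = 332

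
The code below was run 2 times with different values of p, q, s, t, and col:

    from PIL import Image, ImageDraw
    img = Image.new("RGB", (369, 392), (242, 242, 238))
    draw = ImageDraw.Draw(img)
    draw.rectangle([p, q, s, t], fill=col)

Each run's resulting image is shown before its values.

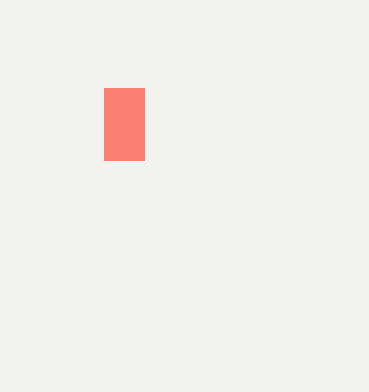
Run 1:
p = 104
q = 88
s = 144
t = 160
col = 'salmon'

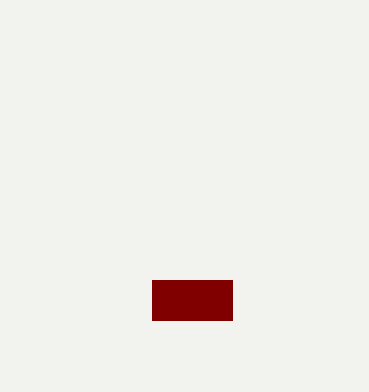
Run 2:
p = 152
q = 280
s = 232
t = 320
col = 'maroon'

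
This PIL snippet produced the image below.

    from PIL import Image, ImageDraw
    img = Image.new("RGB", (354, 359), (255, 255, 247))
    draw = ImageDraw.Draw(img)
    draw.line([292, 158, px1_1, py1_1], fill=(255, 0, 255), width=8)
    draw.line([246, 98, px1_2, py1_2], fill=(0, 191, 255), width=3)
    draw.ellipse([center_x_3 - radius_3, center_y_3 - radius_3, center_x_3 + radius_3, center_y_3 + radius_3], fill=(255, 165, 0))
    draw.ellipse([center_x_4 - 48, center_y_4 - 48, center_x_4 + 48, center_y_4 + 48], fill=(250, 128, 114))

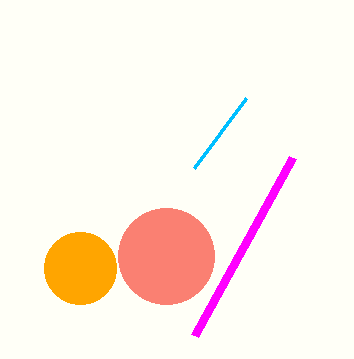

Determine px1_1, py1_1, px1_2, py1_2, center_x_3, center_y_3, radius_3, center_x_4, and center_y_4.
px1_1 = 194, py1_1 = 336, px1_2 = 194, py1_2 = 168, center_x_3 = 80, center_y_3 = 268, radius_3 = 36, center_x_4 = 166, center_y_4 = 256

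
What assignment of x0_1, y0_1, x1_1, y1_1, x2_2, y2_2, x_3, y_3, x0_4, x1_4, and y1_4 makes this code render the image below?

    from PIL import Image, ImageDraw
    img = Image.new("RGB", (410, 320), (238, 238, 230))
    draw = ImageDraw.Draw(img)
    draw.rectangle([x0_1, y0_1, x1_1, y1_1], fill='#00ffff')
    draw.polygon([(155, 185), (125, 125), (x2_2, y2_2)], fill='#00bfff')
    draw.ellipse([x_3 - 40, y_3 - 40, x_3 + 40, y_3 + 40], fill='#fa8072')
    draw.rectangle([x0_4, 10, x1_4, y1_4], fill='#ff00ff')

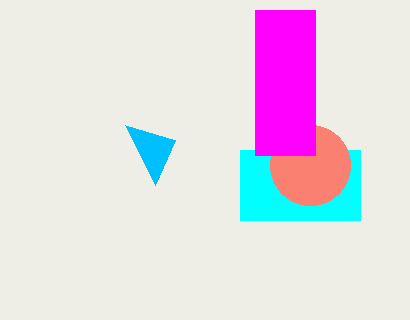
x0_1 = 240
y0_1 = 150
x1_1 = 360
y1_1 = 220
x2_2 = 175
y2_2 = 140
x_3 = 310
y_3 = 165
x0_4 = 255
x1_4 = 315
y1_4 = 155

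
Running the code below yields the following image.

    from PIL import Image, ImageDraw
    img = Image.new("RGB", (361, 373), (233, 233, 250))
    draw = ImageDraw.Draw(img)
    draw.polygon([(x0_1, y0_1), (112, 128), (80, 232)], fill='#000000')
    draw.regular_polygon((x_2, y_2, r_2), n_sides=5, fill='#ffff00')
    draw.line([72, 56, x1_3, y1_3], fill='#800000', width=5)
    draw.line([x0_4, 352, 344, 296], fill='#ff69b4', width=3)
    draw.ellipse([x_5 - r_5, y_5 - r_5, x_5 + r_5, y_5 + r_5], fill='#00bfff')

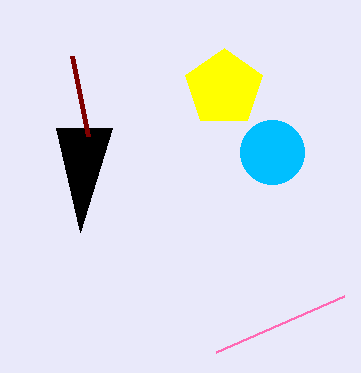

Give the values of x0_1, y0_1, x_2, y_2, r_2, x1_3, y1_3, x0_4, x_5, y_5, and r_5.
x0_1 = 56
y0_1 = 128
x_2 = 224
y_2 = 88
r_2 = 40
x1_3 = 88
y1_3 = 136
x0_4 = 216
x_5 = 272
y_5 = 152
r_5 = 32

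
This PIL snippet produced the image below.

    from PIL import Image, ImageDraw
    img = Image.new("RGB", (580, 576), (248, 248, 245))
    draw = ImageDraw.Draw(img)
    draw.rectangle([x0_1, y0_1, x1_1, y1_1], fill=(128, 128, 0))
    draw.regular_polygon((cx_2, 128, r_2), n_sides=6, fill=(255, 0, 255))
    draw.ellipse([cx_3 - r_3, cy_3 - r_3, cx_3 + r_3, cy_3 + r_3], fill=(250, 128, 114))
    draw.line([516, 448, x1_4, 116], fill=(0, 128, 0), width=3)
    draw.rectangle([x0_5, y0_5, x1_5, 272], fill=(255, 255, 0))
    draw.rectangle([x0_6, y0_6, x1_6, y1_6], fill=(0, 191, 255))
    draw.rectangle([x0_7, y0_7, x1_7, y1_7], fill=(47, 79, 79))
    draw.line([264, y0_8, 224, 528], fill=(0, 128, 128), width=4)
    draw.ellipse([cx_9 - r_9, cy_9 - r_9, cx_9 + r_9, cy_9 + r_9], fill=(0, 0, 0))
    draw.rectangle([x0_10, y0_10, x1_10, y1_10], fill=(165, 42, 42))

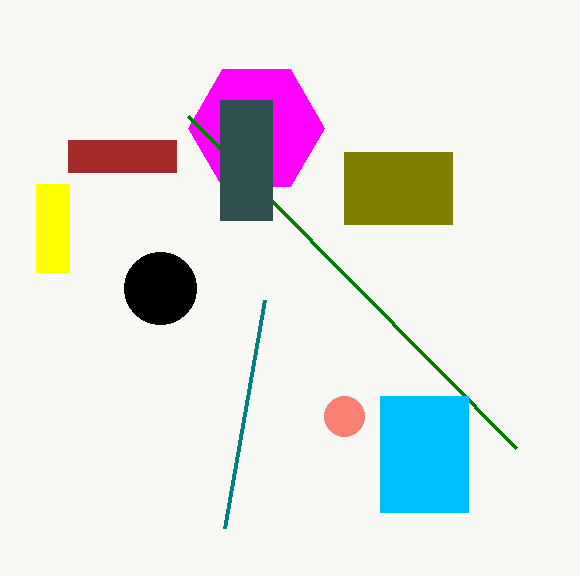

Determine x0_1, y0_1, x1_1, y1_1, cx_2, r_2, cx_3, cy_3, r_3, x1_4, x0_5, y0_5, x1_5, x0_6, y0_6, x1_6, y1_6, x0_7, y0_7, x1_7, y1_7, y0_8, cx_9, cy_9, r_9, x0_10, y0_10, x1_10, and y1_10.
x0_1 = 344; y0_1 = 152; x1_1 = 452; y1_1 = 224; cx_2 = 256; r_2 = 68; cx_3 = 344; cy_3 = 416; r_3 = 20; x1_4 = 188; x0_5 = 36; y0_5 = 184; x1_5 = 68; x0_6 = 380; y0_6 = 396; x1_6 = 468; y1_6 = 512; x0_7 = 220; y0_7 = 100; x1_7 = 272; y1_7 = 220; y0_8 = 300; cx_9 = 160; cy_9 = 288; r_9 = 36; x0_10 = 68; y0_10 = 140; x1_10 = 176; y1_10 = 172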